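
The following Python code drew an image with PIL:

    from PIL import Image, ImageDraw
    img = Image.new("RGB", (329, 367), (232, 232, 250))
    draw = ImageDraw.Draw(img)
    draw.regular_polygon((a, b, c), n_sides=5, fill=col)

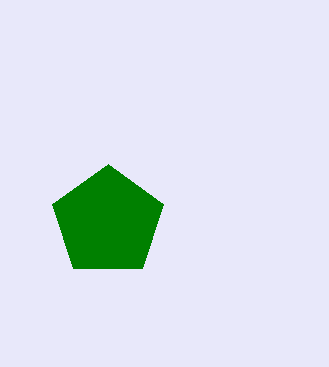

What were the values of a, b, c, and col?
a = 108, b = 222, c = 58, col = 'green'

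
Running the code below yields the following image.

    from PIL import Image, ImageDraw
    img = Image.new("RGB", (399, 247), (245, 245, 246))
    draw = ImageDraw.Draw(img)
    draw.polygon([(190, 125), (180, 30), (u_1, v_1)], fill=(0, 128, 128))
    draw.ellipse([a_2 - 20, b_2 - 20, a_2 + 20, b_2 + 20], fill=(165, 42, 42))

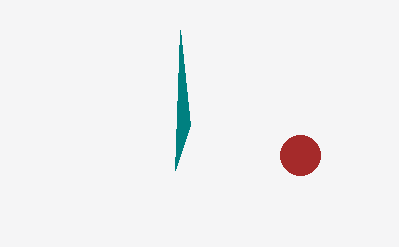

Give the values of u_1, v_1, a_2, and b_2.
u_1 = 175; v_1 = 170; a_2 = 300; b_2 = 155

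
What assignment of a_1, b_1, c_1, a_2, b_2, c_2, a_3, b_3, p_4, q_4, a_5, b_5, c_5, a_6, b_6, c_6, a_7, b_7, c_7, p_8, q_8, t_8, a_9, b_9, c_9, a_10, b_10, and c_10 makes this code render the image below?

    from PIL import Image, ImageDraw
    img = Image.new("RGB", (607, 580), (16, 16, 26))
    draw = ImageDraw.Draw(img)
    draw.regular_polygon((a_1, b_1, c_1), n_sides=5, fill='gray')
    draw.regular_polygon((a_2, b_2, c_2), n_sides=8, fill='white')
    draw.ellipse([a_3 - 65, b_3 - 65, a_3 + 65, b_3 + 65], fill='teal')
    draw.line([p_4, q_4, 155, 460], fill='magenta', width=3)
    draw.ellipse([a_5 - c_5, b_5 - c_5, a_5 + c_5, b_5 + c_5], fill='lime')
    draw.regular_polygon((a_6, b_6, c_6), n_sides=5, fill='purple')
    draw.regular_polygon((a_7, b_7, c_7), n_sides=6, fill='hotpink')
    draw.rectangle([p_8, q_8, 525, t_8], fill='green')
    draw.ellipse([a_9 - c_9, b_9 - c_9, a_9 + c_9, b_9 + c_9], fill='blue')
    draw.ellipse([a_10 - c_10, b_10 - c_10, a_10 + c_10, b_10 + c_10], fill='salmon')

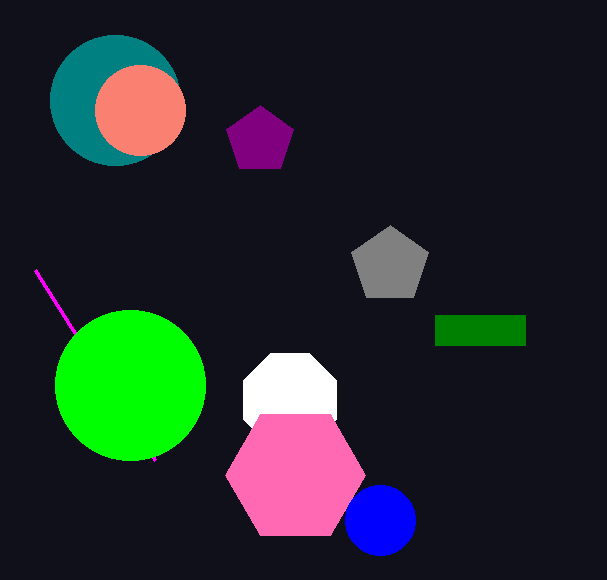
a_1 = 390; b_1 = 265; c_1 = 40; a_2 = 290; b_2 = 400; c_2 = 50; a_3 = 115; b_3 = 100; p_4 = 35; q_4 = 270; a_5 = 130; b_5 = 385; c_5 = 75; a_6 = 260; b_6 = 140; c_6 = 35; a_7 = 295; b_7 = 475; c_7 = 70; p_8 = 435; q_8 = 315; t_8 = 345; a_9 = 380; b_9 = 520; c_9 = 35; a_10 = 140; b_10 = 110; c_10 = 45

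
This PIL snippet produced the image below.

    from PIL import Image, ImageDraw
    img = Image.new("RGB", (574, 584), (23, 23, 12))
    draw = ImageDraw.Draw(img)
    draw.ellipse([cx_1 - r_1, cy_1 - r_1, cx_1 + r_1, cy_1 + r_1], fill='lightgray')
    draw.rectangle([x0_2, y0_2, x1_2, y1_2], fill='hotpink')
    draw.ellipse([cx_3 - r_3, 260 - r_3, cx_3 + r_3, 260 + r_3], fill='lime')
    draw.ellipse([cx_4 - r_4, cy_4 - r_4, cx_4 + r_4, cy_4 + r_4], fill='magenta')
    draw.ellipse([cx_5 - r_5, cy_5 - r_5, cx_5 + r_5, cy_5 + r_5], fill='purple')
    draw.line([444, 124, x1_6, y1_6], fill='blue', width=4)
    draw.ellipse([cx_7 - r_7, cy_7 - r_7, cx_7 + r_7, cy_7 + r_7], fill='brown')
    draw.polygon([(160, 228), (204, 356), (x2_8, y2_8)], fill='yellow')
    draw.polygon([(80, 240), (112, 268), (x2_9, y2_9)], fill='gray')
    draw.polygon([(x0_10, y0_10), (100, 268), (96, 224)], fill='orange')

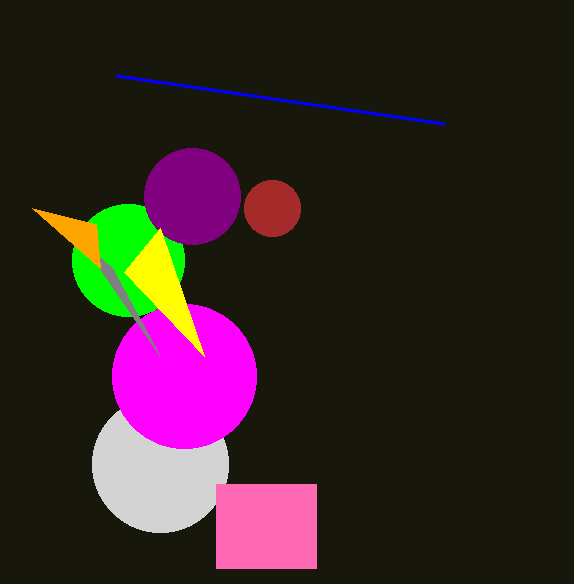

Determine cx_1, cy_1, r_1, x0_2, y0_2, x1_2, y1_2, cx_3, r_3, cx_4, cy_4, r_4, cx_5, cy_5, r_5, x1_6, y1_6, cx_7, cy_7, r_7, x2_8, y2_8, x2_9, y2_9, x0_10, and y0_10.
cx_1 = 160, cy_1 = 464, r_1 = 68, x0_2 = 216, y0_2 = 484, x1_2 = 316, y1_2 = 568, cx_3 = 128, r_3 = 56, cx_4 = 184, cy_4 = 376, r_4 = 72, cx_5 = 192, cy_5 = 196, r_5 = 48, x1_6 = 116, y1_6 = 76, cx_7 = 272, cy_7 = 208, r_7 = 28, x2_8 = 124, y2_8 = 272, x2_9 = 160, y2_9 = 356, x0_10 = 32, y0_10 = 208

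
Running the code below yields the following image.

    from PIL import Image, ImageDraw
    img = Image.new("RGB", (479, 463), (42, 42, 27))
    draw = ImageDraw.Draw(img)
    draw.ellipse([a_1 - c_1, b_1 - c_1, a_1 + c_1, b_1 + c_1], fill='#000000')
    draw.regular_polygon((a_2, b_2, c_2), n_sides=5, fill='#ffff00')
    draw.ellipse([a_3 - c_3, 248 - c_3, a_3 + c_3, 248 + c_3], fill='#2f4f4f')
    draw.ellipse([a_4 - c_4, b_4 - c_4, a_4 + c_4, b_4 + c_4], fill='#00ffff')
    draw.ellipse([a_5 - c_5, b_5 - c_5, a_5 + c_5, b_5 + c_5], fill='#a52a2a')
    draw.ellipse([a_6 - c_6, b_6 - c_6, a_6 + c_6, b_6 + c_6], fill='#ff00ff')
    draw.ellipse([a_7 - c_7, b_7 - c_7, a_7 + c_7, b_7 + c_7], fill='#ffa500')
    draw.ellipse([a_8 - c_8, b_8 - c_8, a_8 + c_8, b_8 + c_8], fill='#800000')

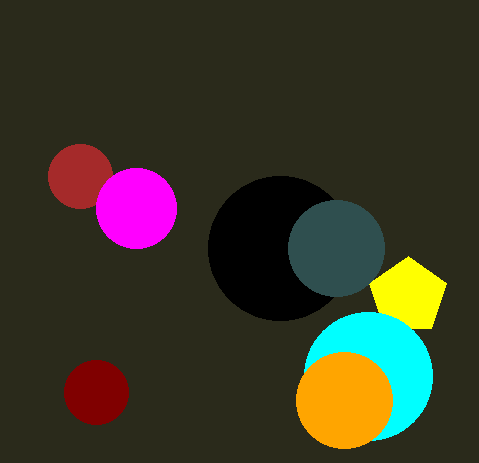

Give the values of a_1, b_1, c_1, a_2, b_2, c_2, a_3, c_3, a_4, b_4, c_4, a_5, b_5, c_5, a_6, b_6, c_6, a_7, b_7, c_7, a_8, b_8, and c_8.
a_1 = 280; b_1 = 248; c_1 = 72; a_2 = 408; b_2 = 296; c_2 = 40; a_3 = 336; c_3 = 48; a_4 = 368; b_4 = 376; c_4 = 64; a_5 = 80; b_5 = 176; c_5 = 32; a_6 = 136; b_6 = 208; c_6 = 40; a_7 = 344; b_7 = 400; c_7 = 48; a_8 = 96; b_8 = 392; c_8 = 32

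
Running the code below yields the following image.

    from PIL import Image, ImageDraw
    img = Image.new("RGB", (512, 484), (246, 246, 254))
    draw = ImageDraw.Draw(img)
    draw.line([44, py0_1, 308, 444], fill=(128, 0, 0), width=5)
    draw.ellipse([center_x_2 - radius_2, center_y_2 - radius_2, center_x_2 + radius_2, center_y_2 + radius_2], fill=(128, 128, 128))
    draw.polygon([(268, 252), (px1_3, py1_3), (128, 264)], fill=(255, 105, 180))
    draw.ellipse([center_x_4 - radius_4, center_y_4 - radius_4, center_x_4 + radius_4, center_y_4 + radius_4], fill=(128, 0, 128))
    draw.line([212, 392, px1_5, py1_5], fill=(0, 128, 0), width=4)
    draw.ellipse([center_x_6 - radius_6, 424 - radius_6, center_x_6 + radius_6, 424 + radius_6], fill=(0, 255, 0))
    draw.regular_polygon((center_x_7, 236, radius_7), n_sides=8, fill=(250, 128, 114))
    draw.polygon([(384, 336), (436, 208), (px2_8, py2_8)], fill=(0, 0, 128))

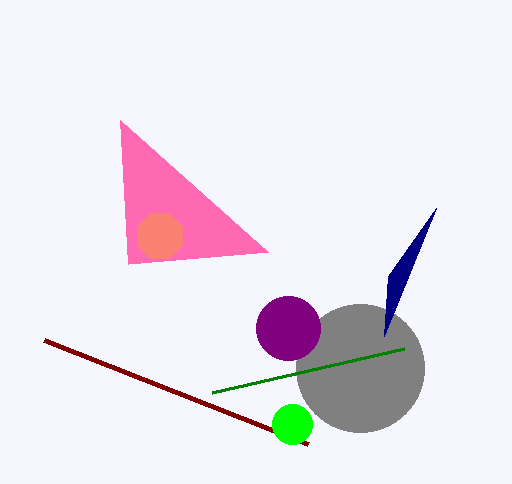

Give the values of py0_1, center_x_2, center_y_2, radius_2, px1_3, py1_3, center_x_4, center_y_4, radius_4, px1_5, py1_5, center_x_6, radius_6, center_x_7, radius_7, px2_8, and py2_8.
py0_1 = 340
center_x_2 = 360
center_y_2 = 368
radius_2 = 64
px1_3 = 120
py1_3 = 120
center_x_4 = 288
center_y_4 = 328
radius_4 = 32
px1_5 = 404
py1_5 = 348
center_x_6 = 292
radius_6 = 20
center_x_7 = 160
radius_7 = 24
px2_8 = 388
py2_8 = 276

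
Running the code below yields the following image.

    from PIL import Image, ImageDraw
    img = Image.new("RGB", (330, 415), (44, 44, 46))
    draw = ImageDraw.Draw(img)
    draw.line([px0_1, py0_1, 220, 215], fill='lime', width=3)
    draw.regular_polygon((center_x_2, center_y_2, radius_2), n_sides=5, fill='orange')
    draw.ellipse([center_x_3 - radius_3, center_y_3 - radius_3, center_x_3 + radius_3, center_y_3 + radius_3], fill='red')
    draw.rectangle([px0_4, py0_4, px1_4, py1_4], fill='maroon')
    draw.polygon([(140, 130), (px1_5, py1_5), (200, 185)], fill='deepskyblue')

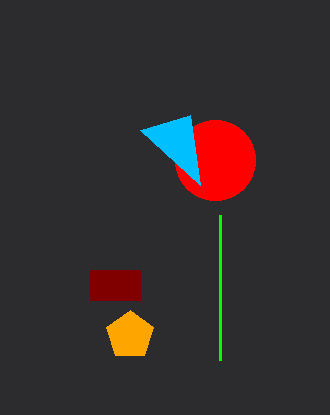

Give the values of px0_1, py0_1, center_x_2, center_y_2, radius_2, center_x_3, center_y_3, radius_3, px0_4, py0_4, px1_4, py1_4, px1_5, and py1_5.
px0_1 = 220; py0_1 = 360; center_x_2 = 130; center_y_2 = 335; radius_2 = 25; center_x_3 = 215; center_y_3 = 160; radius_3 = 40; px0_4 = 90; py0_4 = 270; px1_4 = 140; py1_4 = 300; px1_5 = 190; py1_5 = 115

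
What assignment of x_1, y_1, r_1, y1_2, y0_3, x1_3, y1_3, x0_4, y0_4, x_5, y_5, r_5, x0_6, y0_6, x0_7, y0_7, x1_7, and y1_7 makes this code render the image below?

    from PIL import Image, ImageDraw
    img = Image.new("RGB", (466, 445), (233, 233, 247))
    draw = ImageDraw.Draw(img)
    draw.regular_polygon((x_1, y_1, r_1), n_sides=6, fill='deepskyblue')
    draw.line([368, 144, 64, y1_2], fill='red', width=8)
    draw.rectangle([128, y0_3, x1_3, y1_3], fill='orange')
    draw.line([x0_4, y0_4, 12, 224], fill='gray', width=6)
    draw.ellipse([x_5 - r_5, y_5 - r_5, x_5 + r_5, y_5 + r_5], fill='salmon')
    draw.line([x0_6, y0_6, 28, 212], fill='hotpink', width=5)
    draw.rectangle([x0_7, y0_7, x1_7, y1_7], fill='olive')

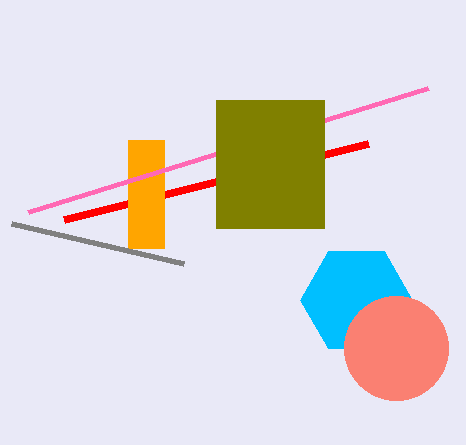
x_1 = 356
y_1 = 300
r_1 = 56
y1_2 = 220
y0_3 = 140
x1_3 = 164
y1_3 = 248
x0_4 = 184
y0_4 = 264
x_5 = 396
y_5 = 348
r_5 = 52
x0_6 = 428
y0_6 = 88
x0_7 = 216
y0_7 = 100
x1_7 = 324
y1_7 = 228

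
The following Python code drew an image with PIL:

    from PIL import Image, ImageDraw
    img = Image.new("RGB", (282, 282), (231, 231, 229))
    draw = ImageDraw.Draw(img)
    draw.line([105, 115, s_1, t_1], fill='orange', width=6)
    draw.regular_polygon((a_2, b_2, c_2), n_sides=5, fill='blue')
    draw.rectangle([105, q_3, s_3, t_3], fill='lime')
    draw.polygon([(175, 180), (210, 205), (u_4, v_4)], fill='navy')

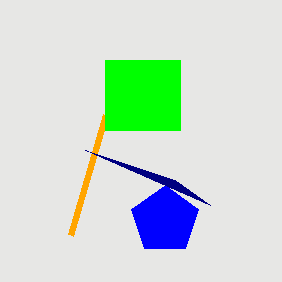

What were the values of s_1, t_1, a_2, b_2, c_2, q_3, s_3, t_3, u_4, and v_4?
s_1 = 70; t_1 = 235; a_2 = 165; b_2 = 220; c_2 = 35; q_3 = 60; s_3 = 180; t_3 = 130; u_4 = 85; v_4 = 150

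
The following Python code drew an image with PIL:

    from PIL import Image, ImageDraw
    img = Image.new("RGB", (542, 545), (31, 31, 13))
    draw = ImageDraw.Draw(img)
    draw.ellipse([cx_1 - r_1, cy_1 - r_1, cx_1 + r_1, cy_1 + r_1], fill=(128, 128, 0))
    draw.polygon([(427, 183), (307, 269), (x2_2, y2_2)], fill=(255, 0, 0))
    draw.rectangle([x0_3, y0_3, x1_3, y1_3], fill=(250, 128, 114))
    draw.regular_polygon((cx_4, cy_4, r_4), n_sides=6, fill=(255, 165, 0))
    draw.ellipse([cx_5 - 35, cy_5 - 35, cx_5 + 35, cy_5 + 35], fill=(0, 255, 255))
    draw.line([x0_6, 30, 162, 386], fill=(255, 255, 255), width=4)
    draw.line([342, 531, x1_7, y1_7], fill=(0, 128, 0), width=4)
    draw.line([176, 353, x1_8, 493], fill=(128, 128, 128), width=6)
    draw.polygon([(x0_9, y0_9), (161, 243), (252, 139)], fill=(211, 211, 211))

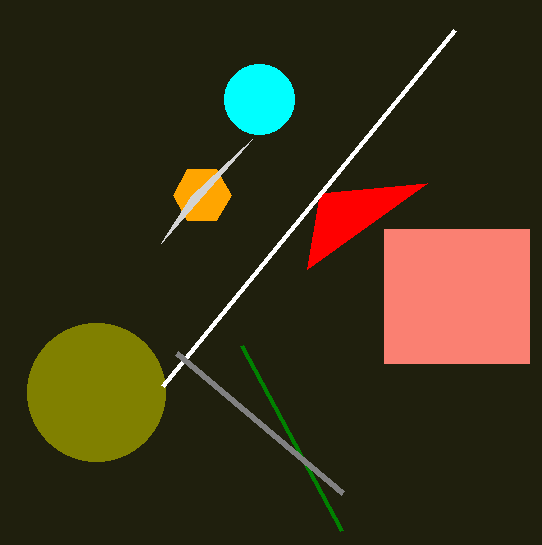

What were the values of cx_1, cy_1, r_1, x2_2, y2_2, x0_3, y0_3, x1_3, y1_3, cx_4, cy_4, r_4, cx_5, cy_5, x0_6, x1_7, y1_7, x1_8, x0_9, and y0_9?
cx_1 = 96, cy_1 = 392, r_1 = 69, x2_2 = 320, y2_2 = 193, x0_3 = 384, y0_3 = 229, x1_3 = 529, y1_3 = 363, cx_4 = 202, cy_4 = 195, r_4 = 29, cx_5 = 259, cy_5 = 99, x0_6 = 454, x1_7 = 242, y1_7 = 346, x1_8 = 342, x0_9 = 191, y0_9 = 196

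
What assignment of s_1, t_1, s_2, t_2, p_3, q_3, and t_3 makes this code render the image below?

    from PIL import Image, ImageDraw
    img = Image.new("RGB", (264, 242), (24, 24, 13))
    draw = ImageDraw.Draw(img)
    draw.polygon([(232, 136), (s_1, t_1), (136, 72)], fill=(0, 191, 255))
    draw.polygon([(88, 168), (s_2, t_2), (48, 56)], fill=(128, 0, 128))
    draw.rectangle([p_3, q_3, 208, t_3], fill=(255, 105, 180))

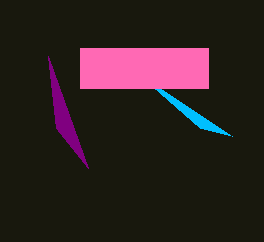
s_1 = 200
t_1 = 128
s_2 = 56
t_2 = 128
p_3 = 80
q_3 = 48
t_3 = 88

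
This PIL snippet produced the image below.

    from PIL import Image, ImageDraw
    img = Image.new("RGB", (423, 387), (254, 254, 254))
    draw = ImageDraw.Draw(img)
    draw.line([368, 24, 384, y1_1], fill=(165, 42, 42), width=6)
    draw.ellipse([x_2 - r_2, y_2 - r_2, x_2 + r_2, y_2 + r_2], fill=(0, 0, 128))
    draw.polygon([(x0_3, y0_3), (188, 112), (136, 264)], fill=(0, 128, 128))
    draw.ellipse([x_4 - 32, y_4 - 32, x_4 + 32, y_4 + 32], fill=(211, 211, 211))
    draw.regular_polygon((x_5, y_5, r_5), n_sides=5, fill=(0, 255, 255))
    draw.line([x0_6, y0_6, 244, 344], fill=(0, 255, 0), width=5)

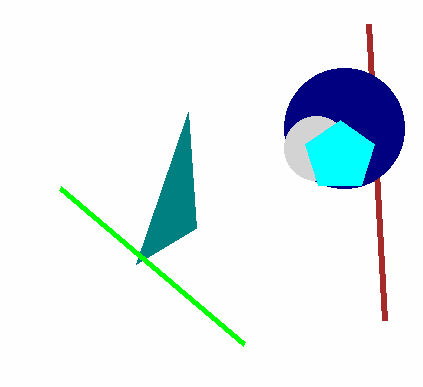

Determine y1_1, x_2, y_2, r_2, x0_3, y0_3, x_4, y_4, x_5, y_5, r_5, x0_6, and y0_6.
y1_1 = 320
x_2 = 344
y_2 = 128
r_2 = 60
x0_3 = 196
y0_3 = 228
x_4 = 316
y_4 = 148
x_5 = 340
y_5 = 156
r_5 = 36
x0_6 = 60
y0_6 = 188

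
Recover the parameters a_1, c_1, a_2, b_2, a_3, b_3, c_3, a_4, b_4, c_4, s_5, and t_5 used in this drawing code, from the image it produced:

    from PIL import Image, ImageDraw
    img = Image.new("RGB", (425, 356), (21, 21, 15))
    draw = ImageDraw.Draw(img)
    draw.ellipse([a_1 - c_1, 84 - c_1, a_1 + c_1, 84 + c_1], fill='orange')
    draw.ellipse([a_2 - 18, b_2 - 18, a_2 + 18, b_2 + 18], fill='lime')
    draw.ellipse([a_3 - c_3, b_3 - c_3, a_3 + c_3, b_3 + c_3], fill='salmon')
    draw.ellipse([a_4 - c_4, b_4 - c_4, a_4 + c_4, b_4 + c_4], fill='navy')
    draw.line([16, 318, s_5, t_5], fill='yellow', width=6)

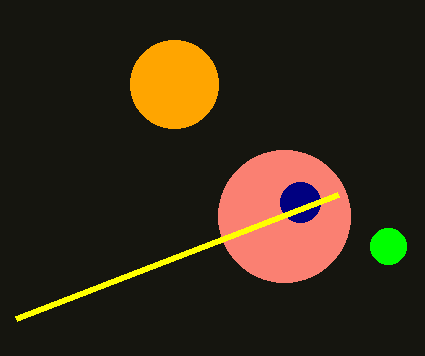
a_1 = 174
c_1 = 44
a_2 = 388
b_2 = 246
a_3 = 284
b_3 = 216
c_3 = 66
a_4 = 300
b_4 = 202
c_4 = 20
s_5 = 338
t_5 = 194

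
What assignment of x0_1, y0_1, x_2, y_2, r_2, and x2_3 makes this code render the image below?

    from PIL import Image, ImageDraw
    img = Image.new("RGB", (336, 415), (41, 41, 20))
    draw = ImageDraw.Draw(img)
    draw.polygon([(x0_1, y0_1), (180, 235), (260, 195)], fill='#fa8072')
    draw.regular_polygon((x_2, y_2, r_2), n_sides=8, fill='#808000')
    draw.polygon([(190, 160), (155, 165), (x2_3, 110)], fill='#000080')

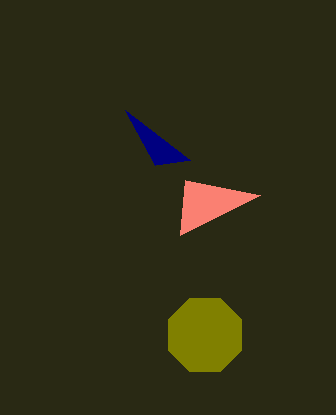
x0_1 = 185, y0_1 = 180, x_2 = 205, y_2 = 335, r_2 = 40, x2_3 = 125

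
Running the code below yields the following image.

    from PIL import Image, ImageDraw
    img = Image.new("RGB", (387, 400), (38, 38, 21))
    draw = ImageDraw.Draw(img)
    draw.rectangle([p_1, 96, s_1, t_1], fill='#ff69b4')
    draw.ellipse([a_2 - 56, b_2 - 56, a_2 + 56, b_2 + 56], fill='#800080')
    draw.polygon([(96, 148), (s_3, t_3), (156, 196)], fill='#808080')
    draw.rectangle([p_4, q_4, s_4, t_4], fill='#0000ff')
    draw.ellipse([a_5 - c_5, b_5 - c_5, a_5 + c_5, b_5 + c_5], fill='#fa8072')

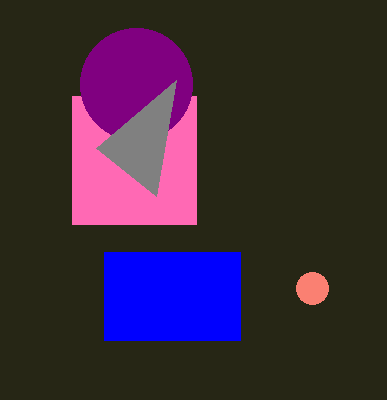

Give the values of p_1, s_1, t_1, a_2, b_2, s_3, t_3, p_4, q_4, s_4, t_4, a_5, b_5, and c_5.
p_1 = 72; s_1 = 196; t_1 = 224; a_2 = 136; b_2 = 84; s_3 = 176; t_3 = 80; p_4 = 104; q_4 = 252; s_4 = 240; t_4 = 340; a_5 = 312; b_5 = 288; c_5 = 16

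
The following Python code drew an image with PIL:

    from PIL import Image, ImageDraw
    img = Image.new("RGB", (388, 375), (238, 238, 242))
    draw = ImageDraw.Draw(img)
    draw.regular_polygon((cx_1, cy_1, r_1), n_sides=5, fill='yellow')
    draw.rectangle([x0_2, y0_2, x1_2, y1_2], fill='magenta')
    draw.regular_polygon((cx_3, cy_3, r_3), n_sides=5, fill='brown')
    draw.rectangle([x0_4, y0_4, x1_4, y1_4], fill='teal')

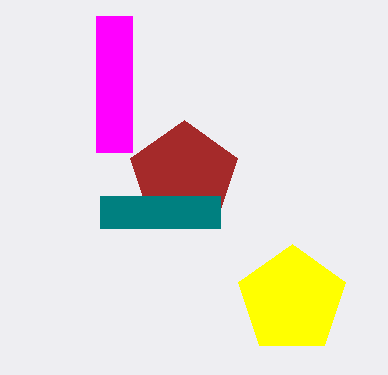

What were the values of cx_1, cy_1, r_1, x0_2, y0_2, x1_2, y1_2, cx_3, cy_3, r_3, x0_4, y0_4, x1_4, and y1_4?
cx_1 = 292
cy_1 = 300
r_1 = 56
x0_2 = 96
y0_2 = 16
x1_2 = 132
y1_2 = 152
cx_3 = 184
cy_3 = 176
r_3 = 56
x0_4 = 100
y0_4 = 196
x1_4 = 220
y1_4 = 228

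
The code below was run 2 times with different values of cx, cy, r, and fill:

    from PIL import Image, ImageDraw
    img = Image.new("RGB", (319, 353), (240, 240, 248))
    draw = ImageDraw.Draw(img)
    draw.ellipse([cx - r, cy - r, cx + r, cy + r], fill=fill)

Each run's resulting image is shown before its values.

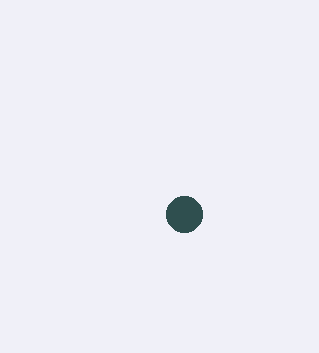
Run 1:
cx = 184
cy = 214
r = 18
fill = 'darkslategray'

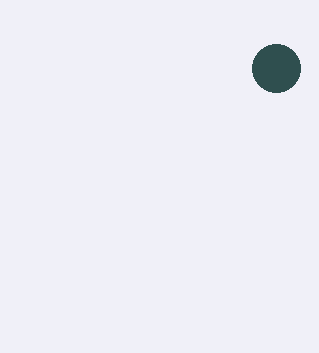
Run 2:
cx = 276, cy = 68, r = 24, fill = 'darkslategray'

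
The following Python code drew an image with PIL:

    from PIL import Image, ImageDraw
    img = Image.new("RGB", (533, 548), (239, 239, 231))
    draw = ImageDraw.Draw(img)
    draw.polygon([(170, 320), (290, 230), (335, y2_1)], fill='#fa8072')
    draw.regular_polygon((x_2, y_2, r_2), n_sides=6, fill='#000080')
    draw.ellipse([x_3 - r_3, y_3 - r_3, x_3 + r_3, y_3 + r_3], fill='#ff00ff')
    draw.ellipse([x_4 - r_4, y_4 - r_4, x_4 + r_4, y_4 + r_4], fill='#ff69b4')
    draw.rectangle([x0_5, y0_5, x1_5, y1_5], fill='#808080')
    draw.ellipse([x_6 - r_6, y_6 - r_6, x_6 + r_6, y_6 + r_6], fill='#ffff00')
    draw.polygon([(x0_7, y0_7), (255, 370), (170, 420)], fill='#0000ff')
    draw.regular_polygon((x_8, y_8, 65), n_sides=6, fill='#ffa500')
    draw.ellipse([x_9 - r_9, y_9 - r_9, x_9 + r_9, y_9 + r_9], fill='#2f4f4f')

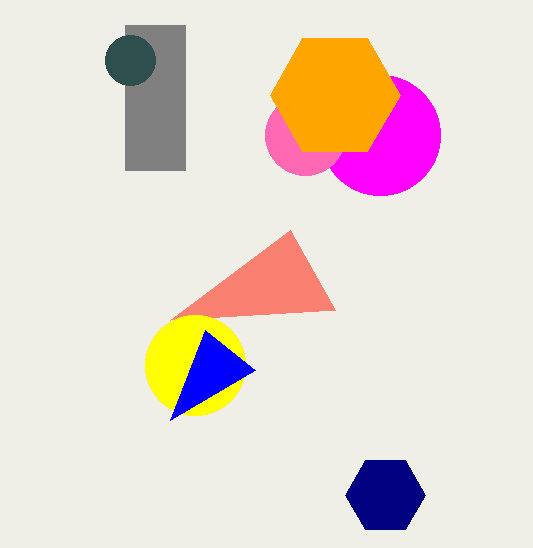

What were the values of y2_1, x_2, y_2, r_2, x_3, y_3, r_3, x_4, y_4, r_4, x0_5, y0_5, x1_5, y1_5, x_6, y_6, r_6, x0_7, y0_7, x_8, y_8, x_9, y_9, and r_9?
y2_1 = 310, x_2 = 385, y_2 = 495, r_2 = 40, x_3 = 380, y_3 = 135, r_3 = 60, x_4 = 305, y_4 = 135, r_4 = 40, x0_5 = 125, y0_5 = 25, x1_5 = 185, y1_5 = 170, x_6 = 195, y_6 = 365, r_6 = 50, x0_7 = 205, y0_7 = 330, x_8 = 335, y_8 = 95, x_9 = 130, y_9 = 60, r_9 = 25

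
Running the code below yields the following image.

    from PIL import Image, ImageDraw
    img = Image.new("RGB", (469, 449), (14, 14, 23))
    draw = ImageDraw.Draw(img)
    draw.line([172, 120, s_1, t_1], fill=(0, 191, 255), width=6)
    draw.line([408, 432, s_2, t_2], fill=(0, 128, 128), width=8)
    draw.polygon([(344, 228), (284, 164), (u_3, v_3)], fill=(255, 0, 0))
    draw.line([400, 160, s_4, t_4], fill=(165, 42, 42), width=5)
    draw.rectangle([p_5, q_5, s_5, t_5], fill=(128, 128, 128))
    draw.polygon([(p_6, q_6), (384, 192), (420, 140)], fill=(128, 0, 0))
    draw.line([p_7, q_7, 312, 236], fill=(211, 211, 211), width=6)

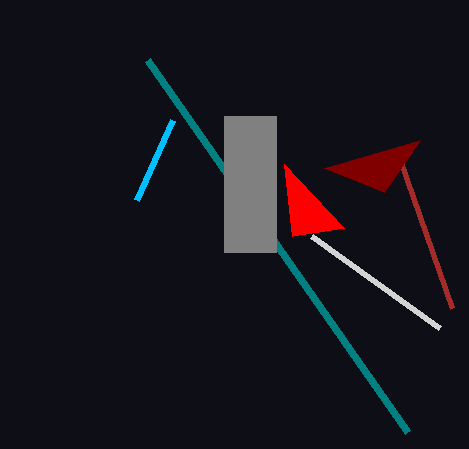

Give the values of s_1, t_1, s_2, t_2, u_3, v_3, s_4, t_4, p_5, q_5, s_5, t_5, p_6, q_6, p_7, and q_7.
s_1 = 136; t_1 = 200; s_2 = 148; t_2 = 60; u_3 = 292; v_3 = 236; s_4 = 452; t_4 = 308; p_5 = 224; q_5 = 116; s_5 = 276; t_5 = 252; p_6 = 324; q_6 = 168; p_7 = 440; q_7 = 328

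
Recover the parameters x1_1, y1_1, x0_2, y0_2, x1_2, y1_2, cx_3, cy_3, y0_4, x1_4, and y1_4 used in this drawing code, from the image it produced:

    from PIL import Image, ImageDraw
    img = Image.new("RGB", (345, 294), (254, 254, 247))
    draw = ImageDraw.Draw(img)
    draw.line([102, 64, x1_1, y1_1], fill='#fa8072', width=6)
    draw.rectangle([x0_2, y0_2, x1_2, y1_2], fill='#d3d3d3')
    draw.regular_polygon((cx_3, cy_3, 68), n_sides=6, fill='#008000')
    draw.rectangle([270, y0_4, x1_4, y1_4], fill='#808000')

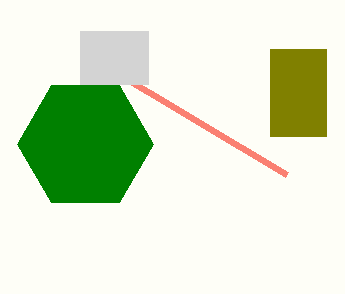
x1_1 = 286; y1_1 = 174; x0_2 = 80; y0_2 = 31; x1_2 = 148; y1_2 = 84; cx_3 = 85; cy_3 = 144; y0_4 = 49; x1_4 = 326; y1_4 = 136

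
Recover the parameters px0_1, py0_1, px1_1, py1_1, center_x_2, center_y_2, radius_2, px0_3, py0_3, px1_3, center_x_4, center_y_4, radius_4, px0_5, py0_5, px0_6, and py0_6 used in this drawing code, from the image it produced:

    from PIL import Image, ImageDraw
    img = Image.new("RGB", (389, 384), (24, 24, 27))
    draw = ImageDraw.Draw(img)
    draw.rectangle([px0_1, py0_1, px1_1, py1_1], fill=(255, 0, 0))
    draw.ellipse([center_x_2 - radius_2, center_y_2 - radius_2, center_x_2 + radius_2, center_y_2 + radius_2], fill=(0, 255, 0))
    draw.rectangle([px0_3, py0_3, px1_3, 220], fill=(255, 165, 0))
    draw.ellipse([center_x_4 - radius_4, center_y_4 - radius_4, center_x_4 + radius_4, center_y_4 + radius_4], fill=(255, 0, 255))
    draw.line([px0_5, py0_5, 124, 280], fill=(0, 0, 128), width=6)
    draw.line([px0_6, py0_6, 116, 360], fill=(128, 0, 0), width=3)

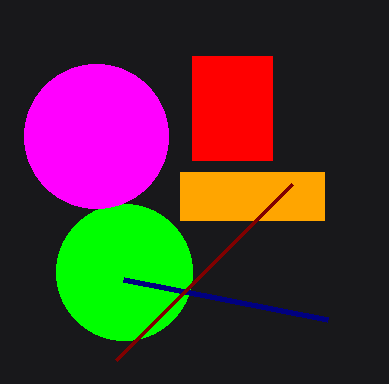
px0_1 = 192
py0_1 = 56
px1_1 = 272
py1_1 = 160
center_x_2 = 124
center_y_2 = 272
radius_2 = 68
px0_3 = 180
py0_3 = 172
px1_3 = 324
center_x_4 = 96
center_y_4 = 136
radius_4 = 72
px0_5 = 328
py0_5 = 320
px0_6 = 292
py0_6 = 184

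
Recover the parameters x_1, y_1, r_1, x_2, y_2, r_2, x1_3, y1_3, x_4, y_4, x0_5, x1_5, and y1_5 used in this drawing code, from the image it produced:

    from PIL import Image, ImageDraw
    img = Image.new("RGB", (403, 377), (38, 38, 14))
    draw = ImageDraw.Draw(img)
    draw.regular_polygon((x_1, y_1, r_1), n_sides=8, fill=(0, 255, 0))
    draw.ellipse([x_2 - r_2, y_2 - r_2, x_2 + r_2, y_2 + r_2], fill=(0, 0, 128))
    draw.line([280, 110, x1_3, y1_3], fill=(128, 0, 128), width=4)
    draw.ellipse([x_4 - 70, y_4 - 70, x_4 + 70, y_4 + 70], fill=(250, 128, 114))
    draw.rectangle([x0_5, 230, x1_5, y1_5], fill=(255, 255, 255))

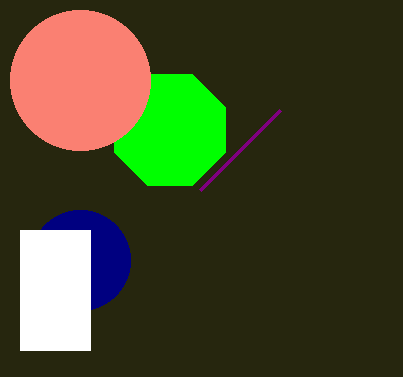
x_1 = 170, y_1 = 130, r_1 = 60, x_2 = 80, y_2 = 260, r_2 = 50, x1_3 = 200, y1_3 = 190, x_4 = 80, y_4 = 80, x0_5 = 20, x1_5 = 90, y1_5 = 350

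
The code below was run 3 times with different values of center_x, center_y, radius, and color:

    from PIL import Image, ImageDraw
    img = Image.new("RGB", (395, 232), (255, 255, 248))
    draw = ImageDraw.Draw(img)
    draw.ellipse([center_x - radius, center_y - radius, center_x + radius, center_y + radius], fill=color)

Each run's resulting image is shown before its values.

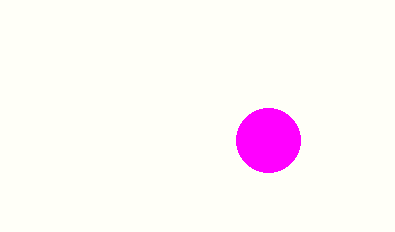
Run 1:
center_x = 268, center_y = 140, radius = 32, color = 'magenta'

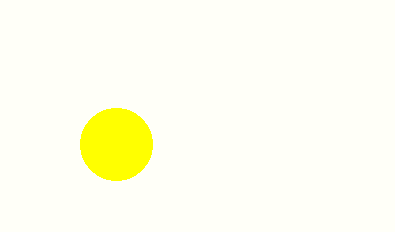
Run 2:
center_x = 116
center_y = 144
radius = 36
color = 'yellow'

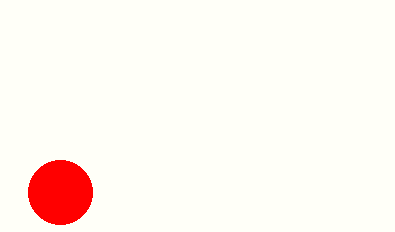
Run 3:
center_x = 60; center_y = 192; radius = 32; color = 'red'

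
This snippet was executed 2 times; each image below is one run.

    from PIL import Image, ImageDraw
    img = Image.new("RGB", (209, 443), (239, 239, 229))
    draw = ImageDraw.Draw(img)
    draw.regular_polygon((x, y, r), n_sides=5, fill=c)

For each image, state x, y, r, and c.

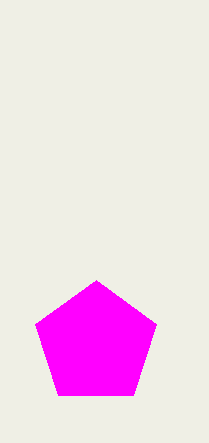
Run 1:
x = 96
y = 344
r = 64
c = 'magenta'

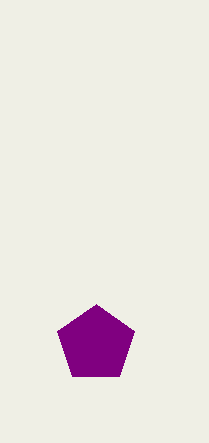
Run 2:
x = 96, y = 344, r = 40, c = 'purple'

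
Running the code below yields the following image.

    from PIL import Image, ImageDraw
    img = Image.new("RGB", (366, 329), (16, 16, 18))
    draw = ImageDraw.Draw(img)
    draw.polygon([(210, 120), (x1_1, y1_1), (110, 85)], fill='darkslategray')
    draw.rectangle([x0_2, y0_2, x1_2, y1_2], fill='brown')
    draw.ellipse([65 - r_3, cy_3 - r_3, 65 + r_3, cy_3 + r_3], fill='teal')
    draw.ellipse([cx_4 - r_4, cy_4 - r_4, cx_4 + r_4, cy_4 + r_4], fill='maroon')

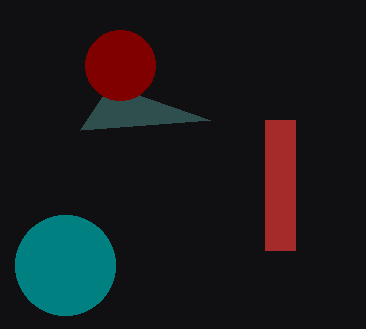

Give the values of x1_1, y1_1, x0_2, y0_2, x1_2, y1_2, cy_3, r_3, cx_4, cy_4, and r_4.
x1_1 = 80; y1_1 = 130; x0_2 = 265; y0_2 = 120; x1_2 = 295; y1_2 = 250; cy_3 = 265; r_3 = 50; cx_4 = 120; cy_4 = 65; r_4 = 35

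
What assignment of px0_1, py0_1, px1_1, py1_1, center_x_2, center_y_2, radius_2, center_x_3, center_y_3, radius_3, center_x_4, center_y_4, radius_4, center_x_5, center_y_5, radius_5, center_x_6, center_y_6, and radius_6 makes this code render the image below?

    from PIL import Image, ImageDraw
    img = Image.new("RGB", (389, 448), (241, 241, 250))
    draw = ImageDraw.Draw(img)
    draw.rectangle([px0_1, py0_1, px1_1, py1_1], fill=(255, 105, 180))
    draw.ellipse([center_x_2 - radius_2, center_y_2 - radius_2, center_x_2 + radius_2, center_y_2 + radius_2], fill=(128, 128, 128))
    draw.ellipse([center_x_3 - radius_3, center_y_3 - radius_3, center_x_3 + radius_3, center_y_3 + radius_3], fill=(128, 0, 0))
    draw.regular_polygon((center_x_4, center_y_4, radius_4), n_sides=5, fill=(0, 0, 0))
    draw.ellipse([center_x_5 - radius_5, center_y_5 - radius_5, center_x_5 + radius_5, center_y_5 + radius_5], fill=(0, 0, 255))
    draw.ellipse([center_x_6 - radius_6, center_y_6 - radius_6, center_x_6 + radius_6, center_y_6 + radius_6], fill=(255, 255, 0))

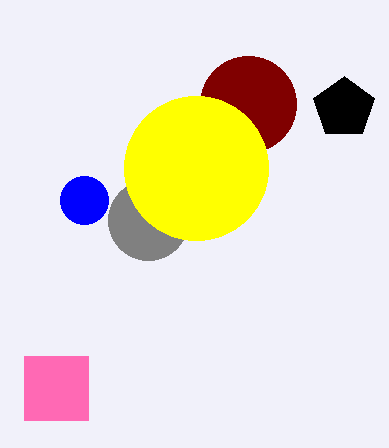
px0_1 = 24; py0_1 = 356; px1_1 = 88; py1_1 = 420; center_x_2 = 148; center_y_2 = 220; radius_2 = 40; center_x_3 = 248; center_y_3 = 104; radius_3 = 48; center_x_4 = 344; center_y_4 = 108; radius_4 = 32; center_x_5 = 84; center_y_5 = 200; radius_5 = 24; center_x_6 = 196; center_y_6 = 168; radius_6 = 72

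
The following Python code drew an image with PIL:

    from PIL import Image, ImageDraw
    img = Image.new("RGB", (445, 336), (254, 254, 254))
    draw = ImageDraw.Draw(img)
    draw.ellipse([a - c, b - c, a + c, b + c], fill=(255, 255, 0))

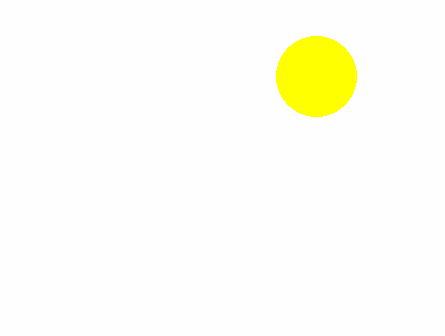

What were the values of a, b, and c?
a = 316, b = 76, c = 40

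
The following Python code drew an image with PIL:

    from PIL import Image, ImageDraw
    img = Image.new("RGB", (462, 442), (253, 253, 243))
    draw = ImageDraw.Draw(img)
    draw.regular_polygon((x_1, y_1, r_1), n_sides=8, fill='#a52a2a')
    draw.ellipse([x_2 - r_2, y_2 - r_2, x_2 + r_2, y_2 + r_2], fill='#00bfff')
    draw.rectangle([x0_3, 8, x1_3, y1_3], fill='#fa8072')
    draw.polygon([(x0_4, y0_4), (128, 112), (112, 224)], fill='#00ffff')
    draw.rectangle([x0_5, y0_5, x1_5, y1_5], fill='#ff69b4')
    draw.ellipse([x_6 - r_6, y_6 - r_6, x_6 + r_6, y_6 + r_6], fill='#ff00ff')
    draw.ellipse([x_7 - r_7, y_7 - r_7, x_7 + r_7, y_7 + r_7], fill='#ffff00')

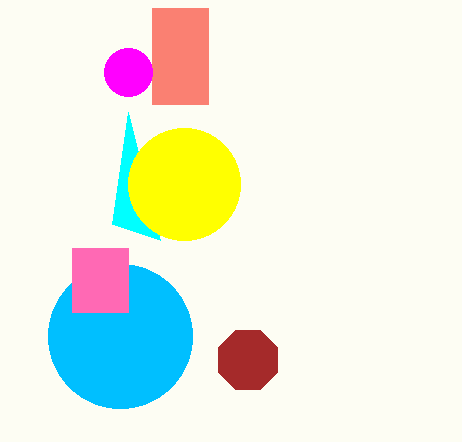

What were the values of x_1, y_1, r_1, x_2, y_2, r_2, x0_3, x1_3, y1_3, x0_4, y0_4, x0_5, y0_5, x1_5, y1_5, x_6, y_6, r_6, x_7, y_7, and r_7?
x_1 = 248
y_1 = 360
r_1 = 32
x_2 = 120
y_2 = 336
r_2 = 72
x0_3 = 152
x1_3 = 208
y1_3 = 104
x0_4 = 160
y0_4 = 240
x0_5 = 72
y0_5 = 248
x1_5 = 128
y1_5 = 312
x_6 = 128
y_6 = 72
r_6 = 24
x_7 = 184
y_7 = 184
r_7 = 56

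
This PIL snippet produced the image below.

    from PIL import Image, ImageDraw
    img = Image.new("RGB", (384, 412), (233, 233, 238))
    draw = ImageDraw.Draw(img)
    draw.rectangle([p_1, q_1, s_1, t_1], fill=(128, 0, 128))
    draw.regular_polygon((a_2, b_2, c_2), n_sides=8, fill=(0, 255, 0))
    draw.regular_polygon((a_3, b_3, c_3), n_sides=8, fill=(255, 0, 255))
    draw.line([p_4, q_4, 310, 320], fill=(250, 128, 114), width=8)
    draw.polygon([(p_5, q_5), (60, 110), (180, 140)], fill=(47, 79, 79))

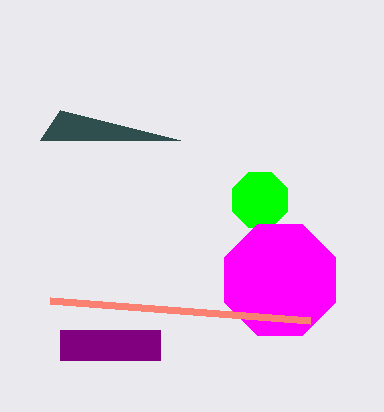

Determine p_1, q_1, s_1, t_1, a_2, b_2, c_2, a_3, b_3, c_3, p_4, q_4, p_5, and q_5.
p_1 = 60; q_1 = 330; s_1 = 160; t_1 = 360; a_2 = 260; b_2 = 200; c_2 = 30; a_3 = 280; b_3 = 280; c_3 = 60; p_4 = 50; q_4 = 300; p_5 = 40; q_5 = 140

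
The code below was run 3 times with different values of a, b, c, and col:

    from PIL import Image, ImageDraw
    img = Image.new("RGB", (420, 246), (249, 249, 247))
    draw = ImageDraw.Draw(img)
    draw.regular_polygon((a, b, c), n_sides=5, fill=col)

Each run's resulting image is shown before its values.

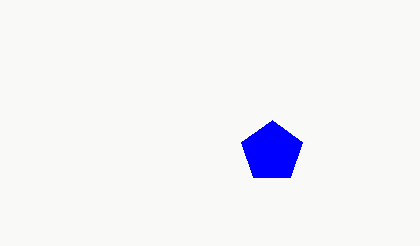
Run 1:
a = 272
b = 152
c = 32
col = 'blue'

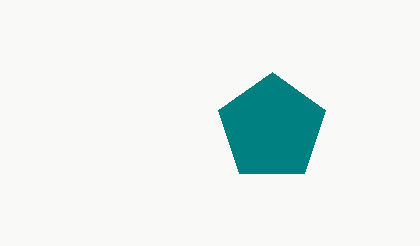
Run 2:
a = 272; b = 128; c = 56; col = 'teal'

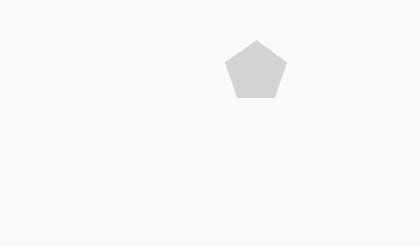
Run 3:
a = 256
b = 72
c = 32
col = 'lightgray'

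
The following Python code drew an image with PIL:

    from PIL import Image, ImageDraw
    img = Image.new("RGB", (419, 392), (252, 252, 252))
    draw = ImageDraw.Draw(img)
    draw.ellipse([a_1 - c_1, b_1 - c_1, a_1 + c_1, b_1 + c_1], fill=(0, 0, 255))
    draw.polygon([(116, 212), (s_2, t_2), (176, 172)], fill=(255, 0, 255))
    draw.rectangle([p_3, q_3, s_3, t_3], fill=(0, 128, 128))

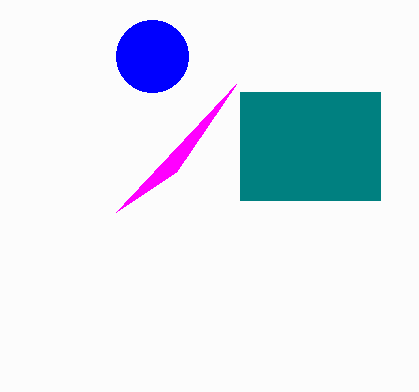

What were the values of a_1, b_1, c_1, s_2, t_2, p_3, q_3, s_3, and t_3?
a_1 = 152
b_1 = 56
c_1 = 36
s_2 = 236
t_2 = 84
p_3 = 240
q_3 = 92
s_3 = 380
t_3 = 200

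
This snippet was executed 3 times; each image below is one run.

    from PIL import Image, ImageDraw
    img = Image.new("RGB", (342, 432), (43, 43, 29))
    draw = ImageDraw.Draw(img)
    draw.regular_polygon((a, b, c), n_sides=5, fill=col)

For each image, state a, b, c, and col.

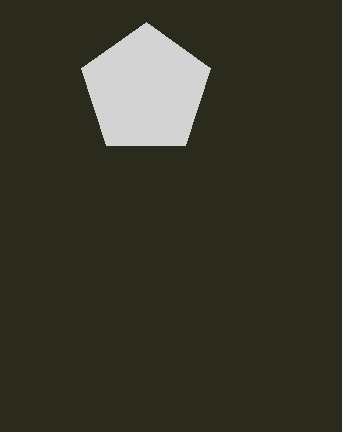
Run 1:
a = 146; b = 90; c = 68; col = 'lightgray'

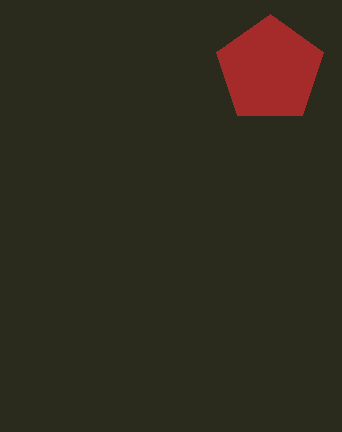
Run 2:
a = 270; b = 70; c = 56; col = 'brown'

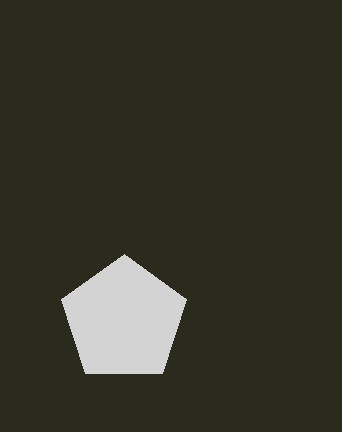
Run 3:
a = 124
b = 320
c = 66
col = 'lightgray'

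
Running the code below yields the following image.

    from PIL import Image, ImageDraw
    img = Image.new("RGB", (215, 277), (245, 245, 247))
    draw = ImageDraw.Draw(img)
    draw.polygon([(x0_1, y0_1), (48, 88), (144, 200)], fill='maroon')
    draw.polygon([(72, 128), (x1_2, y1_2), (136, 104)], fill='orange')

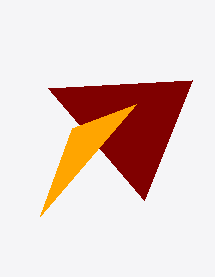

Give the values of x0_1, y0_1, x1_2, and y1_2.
x0_1 = 192
y0_1 = 80
x1_2 = 40
y1_2 = 216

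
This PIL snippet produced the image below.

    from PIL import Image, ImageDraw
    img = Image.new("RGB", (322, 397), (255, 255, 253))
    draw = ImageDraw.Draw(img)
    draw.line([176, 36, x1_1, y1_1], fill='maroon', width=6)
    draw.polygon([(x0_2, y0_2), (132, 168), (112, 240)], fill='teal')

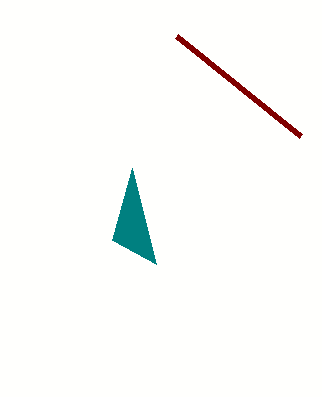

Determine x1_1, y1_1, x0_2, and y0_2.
x1_1 = 300; y1_1 = 136; x0_2 = 156; y0_2 = 264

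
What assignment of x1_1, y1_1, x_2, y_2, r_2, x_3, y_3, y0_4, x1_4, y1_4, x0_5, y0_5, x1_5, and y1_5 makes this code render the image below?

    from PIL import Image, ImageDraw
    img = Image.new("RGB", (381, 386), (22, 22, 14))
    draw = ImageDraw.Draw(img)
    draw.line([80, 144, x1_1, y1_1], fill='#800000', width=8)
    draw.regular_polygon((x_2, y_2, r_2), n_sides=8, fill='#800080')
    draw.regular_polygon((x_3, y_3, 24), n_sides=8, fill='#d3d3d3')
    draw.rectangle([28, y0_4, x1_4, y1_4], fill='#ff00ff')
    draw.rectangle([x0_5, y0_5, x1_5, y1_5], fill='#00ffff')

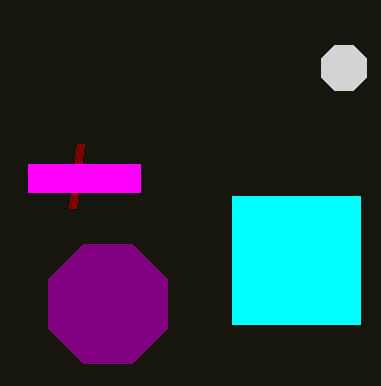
x1_1 = 72
y1_1 = 208
x_2 = 108
y_2 = 304
r_2 = 64
x_3 = 344
y_3 = 68
y0_4 = 164
x1_4 = 140
y1_4 = 192
x0_5 = 232
y0_5 = 196
x1_5 = 360
y1_5 = 324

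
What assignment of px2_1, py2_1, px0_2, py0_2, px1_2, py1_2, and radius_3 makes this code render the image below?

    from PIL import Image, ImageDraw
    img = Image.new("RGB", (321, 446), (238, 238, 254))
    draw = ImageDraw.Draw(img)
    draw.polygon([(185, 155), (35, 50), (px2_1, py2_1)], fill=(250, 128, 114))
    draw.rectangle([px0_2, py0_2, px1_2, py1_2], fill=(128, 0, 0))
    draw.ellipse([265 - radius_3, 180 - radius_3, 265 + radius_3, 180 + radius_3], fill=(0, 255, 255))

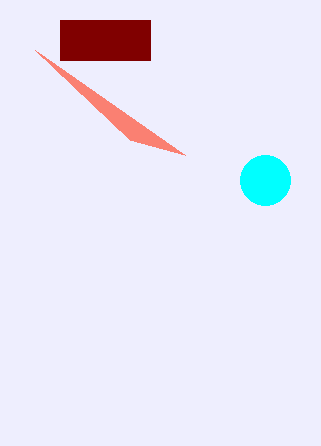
px2_1 = 130, py2_1 = 140, px0_2 = 60, py0_2 = 20, px1_2 = 150, py1_2 = 60, radius_3 = 25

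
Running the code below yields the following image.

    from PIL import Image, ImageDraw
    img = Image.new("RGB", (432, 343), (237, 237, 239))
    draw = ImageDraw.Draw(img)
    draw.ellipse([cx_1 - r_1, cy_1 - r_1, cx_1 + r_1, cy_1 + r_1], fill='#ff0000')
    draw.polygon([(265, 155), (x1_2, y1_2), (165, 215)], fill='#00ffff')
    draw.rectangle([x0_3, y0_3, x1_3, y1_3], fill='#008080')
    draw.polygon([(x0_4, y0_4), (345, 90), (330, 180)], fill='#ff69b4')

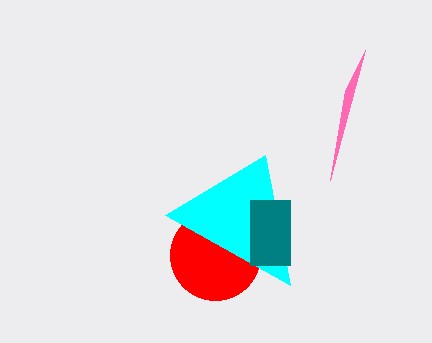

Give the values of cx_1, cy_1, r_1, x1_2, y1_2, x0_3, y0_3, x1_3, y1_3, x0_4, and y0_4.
cx_1 = 215
cy_1 = 255
r_1 = 45
x1_2 = 290
y1_2 = 285
x0_3 = 250
y0_3 = 200
x1_3 = 290
y1_3 = 265
x0_4 = 365
y0_4 = 50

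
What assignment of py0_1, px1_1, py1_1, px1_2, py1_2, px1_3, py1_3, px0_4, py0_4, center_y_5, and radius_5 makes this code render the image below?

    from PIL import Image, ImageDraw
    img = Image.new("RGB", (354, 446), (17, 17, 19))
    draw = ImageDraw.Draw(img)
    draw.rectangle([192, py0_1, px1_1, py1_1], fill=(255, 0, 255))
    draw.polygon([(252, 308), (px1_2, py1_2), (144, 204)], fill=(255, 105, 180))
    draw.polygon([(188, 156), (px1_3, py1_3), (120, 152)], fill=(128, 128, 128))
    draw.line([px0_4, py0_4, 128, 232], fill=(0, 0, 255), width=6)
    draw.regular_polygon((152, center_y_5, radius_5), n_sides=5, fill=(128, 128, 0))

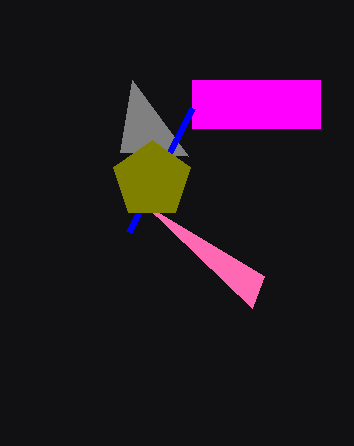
py0_1 = 80; px1_1 = 320; py1_1 = 128; px1_2 = 264; py1_2 = 276; px1_3 = 132; py1_3 = 80; px0_4 = 192; py0_4 = 108; center_y_5 = 180; radius_5 = 40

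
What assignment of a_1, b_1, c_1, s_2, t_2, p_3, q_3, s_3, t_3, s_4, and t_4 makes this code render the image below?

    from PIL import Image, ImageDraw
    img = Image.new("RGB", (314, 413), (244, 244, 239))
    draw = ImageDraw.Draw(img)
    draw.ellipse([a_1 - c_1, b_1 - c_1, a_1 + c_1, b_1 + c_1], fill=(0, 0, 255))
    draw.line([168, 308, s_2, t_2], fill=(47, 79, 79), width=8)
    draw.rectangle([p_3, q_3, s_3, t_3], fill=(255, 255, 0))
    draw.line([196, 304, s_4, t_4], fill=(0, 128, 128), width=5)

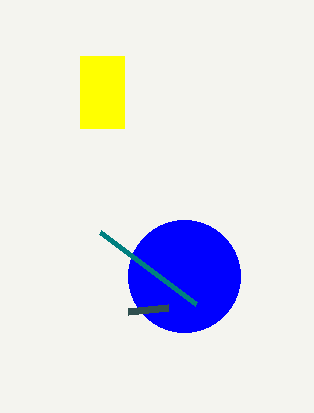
a_1 = 184
b_1 = 276
c_1 = 56
s_2 = 128
t_2 = 312
p_3 = 80
q_3 = 56
s_3 = 124
t_3 = 128
s_4 = 100
t_4 = 232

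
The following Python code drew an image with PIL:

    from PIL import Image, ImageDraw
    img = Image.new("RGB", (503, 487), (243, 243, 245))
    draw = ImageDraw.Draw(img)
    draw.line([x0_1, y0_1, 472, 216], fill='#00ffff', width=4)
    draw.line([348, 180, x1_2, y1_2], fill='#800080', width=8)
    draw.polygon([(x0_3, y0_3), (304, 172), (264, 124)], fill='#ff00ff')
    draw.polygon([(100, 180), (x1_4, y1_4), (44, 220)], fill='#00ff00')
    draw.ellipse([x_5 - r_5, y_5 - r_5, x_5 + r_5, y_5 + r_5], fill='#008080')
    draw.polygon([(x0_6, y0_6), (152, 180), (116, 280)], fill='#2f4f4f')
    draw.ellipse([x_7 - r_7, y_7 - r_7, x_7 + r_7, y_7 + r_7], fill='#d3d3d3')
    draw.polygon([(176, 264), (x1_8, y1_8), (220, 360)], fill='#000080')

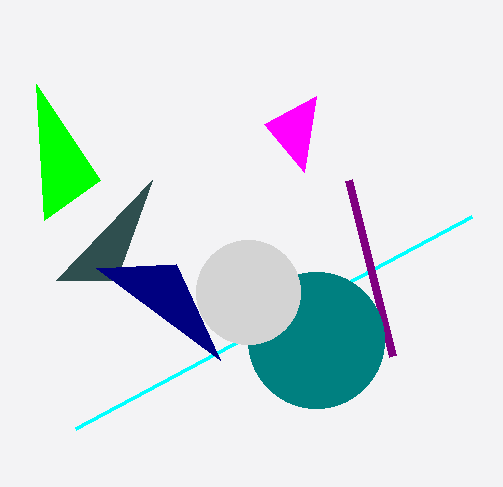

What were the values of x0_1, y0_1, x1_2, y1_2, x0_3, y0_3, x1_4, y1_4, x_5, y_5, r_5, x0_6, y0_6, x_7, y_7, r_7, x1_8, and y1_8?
x0_1 = 76; y0_1 = 428; x1_2 = 392; y1_2 = 356; x0_3 = 316; y0_3 = 96; x1_4 = 36; y1_4 = 84; x_5 = 316; y_5 = 340; r_5 = 68; x0_6 = 56; y0_6 = 280; x_7 = 248; y_7 = 292; r_7 = 52; x1_8 = 96; y1_8 = 268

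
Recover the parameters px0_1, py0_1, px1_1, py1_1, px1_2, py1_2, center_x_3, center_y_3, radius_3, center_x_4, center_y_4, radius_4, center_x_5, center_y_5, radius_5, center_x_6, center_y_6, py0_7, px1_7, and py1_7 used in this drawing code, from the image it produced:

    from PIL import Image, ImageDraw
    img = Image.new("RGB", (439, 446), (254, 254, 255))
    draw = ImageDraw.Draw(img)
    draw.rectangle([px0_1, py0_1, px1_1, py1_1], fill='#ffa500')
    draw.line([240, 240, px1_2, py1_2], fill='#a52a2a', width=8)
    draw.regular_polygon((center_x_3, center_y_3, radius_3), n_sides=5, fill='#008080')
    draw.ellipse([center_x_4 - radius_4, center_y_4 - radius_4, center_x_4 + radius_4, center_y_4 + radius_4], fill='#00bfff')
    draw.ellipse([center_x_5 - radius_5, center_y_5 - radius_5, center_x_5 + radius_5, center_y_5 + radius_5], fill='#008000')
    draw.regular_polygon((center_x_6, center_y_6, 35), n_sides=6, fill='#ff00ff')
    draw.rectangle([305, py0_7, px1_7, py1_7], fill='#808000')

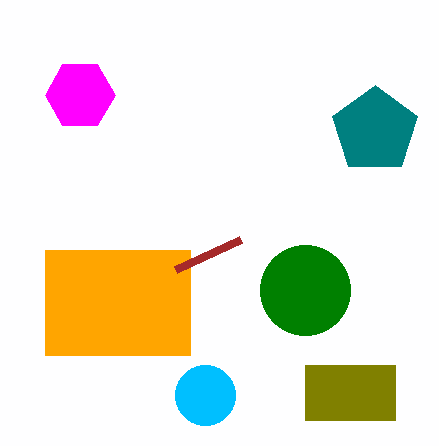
px0_1 = 45
py0_1 = 250
px1_1 = 190
py1_1 = 355
px1_2 = 175
py1_2 = 270
center_x_3 = 375
center_y_3 = 130
radius_3 = 45
center_x_4 = 205
center_y_4 = 395
radius_4 = 30
center_x_5 = 305
center_y_5 = 290
radius_5 = 45
center_x_6 = 80
center_y_6 = 95
py0_7 = 365
px1_7 = 395
py1_7 = 420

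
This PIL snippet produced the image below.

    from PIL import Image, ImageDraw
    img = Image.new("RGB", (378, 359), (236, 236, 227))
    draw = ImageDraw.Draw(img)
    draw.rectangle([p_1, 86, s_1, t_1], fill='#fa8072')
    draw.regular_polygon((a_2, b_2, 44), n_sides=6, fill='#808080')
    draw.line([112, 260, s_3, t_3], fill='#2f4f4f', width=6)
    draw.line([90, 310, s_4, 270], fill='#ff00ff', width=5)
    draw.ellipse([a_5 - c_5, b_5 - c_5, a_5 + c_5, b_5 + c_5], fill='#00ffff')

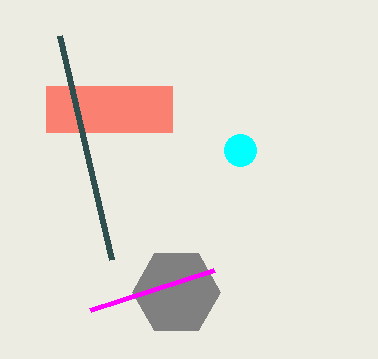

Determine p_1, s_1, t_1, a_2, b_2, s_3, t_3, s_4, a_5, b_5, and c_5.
p_1 = 46; s_1 = 172; t_1 = 132; a_2 = 176; b_2 = 292; s_3 = 60; t_3 = 36; s_4 = 214; a_5 = 240; b_5 = 150; c_5 = 16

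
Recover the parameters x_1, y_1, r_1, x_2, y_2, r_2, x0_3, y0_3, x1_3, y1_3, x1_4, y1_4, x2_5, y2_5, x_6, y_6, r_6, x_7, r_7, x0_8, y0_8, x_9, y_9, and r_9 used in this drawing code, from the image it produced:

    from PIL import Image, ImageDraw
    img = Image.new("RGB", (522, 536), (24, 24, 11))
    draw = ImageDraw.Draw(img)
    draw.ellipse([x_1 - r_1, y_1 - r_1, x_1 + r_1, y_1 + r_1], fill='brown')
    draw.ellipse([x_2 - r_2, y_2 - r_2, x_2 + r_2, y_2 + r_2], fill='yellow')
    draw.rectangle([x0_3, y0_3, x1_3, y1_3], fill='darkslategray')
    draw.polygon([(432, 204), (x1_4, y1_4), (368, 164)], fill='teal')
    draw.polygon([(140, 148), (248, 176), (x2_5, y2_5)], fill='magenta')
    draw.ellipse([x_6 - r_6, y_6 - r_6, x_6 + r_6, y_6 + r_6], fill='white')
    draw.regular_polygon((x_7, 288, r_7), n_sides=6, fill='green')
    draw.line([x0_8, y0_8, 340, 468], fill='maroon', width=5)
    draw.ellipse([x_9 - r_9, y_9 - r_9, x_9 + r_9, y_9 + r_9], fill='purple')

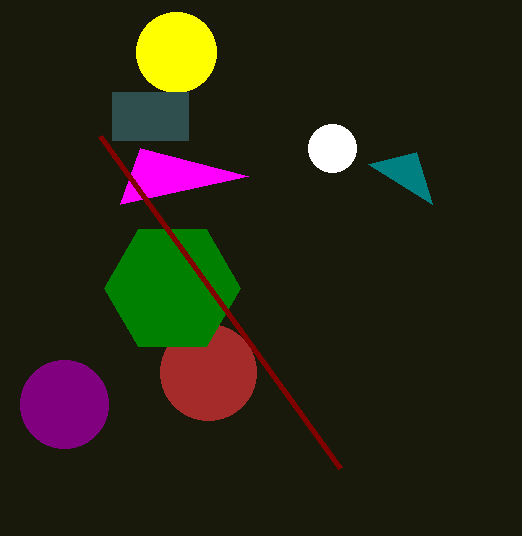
x_1 = 208, y_1 = 372, r_1 = 48, x_2 = 176, y_2 = 52, r_2 = 40, x0_3 = 112, y0_3 = 92, x1_3 = 188, y1_3 = 140, x1_4 = 416, y1_4 = 152, x2_5 = 120, y2_5 = 204, x_6 = 332, y_6 = 148, r_6 = 24, x_7 = 172, r_7 = 68, x0_8 = 100, y0_8 = 136, x_9 = 64, y_9 = 404, r_9 = 44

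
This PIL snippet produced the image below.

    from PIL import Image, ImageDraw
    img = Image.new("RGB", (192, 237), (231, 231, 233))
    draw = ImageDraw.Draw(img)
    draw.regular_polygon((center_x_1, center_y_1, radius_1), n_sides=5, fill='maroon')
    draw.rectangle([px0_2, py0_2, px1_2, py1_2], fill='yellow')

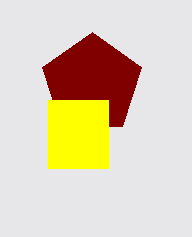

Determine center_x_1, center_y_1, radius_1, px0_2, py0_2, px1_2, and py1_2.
center_x_1 = 92, center_y_1 = 84, radius_1 = 52, px0_2 = 48, py0_2 = 100, px1_2 = 108, py1_2 = 168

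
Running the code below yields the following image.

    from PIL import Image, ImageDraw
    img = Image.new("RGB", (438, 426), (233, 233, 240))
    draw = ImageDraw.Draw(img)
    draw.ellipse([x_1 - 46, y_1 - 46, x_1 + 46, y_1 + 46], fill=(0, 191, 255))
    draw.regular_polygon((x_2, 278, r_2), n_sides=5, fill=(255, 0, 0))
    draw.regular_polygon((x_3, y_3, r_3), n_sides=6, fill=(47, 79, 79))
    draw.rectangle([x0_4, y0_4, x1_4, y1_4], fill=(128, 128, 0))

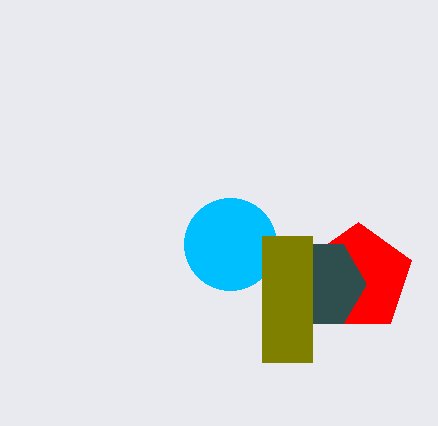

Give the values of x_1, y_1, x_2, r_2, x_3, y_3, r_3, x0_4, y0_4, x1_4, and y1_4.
x_1 = 230; y_1 = 244; x_2 = 358; r_2 = 56; x_3 = 320; y_3 = 284; r_3 = 46; x0_4 = 262; y0_4 = 236; x1_4 = 312; y1_4 = 362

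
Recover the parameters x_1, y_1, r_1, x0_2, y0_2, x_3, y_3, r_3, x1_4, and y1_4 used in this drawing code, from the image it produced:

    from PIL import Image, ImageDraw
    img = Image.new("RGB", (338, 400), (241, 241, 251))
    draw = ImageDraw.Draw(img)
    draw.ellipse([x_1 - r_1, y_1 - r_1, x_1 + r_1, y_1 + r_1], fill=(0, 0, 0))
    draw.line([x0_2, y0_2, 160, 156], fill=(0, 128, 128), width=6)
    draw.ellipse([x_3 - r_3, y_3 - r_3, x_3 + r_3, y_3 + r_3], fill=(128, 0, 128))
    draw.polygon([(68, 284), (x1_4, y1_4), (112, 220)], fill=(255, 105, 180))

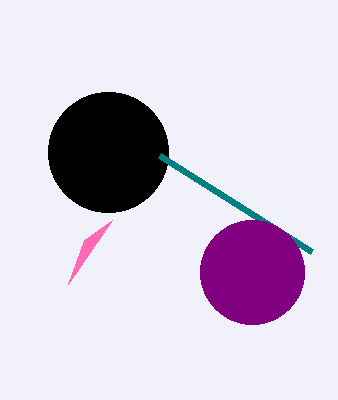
x_1 = 108, y_1 = 152, r_1 = 60, x0_2 = 312, y0_2 = 252, x_3 = 252, y_3 = 272, r_3 = 52, x1_4 = 84, y1_4 = 240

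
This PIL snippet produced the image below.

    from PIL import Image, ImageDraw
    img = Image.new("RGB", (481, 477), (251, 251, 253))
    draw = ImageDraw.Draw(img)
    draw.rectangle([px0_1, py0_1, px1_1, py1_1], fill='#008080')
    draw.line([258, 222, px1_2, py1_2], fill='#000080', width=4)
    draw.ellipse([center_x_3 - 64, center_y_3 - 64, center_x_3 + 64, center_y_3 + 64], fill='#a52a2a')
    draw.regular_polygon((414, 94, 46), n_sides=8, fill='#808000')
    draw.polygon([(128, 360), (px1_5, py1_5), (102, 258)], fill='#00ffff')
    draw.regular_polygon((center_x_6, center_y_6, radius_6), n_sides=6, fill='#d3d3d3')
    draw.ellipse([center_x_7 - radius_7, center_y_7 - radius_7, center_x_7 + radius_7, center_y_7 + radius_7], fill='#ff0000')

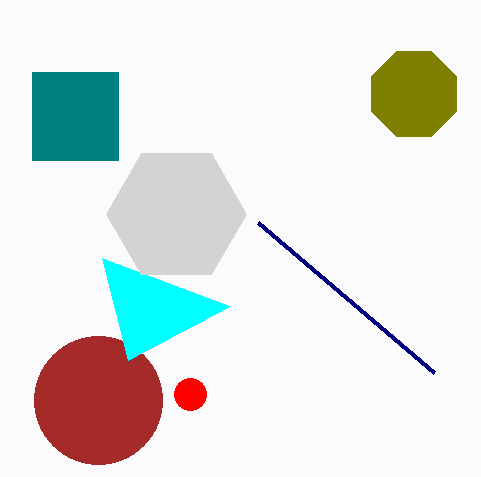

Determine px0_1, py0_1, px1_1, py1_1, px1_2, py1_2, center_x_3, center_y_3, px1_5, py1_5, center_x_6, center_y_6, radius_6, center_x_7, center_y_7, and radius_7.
px0_1 = 32; py0_1 = 72; px1_1 = 118; py1_1 = 160; px1_2 = 434; py1_2 = 372; center_x_3 = 98; center_y_3 = 400; px1_5 = 230; py1_5 = 306; center_x_6 = 176; center_y_6 = 214; radius_6 = 70; center_x_7 = 190; center_y_7 = 394; radius_7 = 16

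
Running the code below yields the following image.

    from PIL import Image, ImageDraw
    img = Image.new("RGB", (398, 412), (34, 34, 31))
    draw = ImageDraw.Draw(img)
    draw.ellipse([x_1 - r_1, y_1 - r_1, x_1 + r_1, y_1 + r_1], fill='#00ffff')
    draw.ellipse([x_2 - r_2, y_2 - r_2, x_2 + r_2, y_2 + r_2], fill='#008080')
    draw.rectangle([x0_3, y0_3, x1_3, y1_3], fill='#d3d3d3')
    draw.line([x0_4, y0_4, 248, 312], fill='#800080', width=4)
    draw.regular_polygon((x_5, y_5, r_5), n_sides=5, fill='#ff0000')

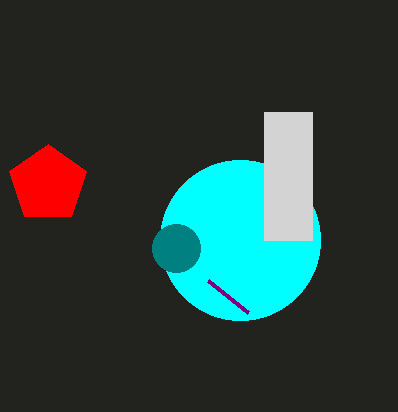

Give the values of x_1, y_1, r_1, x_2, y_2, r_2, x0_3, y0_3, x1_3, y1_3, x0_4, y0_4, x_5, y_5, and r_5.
x_1 = 240, y_1 = 240, r_1 = 80, x_2 = 176, y_2 = 248, r_2 = 24, x0_3 = 264, y0_3 = 112, x1_3 = 312, y1_3 = 240, x0_4 = 208, y0_4 = 280, x_5 = 48, y_5 = 184, r_5 = 40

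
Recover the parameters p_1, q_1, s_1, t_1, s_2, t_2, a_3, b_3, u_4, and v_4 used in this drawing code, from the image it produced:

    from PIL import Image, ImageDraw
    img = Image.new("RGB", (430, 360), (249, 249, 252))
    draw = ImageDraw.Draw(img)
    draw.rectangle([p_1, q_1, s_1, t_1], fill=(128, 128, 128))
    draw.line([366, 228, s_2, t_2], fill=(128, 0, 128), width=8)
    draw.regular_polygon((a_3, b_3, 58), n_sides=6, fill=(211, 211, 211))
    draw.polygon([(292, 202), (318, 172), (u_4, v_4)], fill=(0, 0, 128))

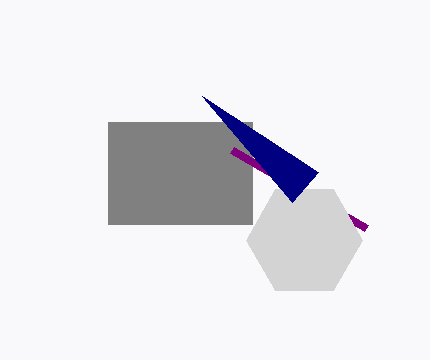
p_1 = 108, q_1 = 122, s_1 = 252, t_1 = 224, s_2 = 232, t_2 = 150, a_3 = 304, b_3 = 240, u_4 = 202, v_4 = 96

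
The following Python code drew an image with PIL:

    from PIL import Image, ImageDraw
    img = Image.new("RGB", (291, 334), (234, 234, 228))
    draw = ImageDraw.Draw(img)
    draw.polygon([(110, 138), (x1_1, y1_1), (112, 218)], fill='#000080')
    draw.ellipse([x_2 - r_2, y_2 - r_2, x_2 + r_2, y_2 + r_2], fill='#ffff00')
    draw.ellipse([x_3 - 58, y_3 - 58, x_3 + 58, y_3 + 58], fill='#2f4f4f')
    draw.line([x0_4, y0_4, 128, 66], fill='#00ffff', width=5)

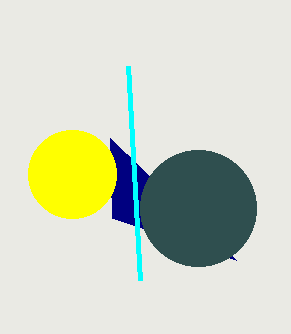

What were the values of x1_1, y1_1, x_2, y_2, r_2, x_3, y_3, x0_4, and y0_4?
x1_1 = 236; y1_1 = 260; x_2 = 72; y_2 = 174; r_2 = 44; x_3 = 198; y_3 = 208; x0_4 = 140; y0_4 = 280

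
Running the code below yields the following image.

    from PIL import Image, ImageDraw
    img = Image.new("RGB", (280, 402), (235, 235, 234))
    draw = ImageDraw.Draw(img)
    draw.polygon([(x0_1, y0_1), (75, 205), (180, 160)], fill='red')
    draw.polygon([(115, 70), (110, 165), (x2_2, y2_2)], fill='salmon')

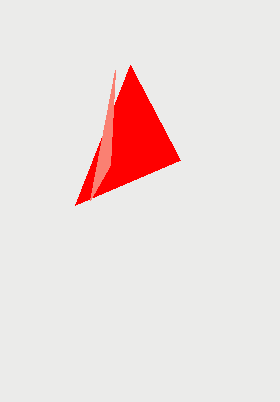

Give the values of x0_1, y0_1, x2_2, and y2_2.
x0_1 = 130; y0_1 = 65; x2_2 = 90; y2_2 = 200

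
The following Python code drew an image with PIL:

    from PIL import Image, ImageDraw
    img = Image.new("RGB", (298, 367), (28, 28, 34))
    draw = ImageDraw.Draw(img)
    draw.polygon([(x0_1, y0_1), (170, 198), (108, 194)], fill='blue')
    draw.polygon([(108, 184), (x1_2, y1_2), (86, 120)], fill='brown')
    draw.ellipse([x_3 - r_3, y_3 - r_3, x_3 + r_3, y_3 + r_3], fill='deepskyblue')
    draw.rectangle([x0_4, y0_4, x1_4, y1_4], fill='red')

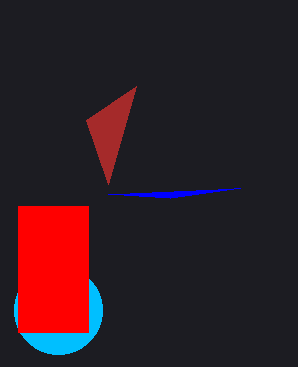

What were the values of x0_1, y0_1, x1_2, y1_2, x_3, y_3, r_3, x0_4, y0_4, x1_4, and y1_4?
x0_1 = 240, y0_1 = 188, x1_2 = 136, y1_2 = 86, x_3 = 58, y_3 = 310, r_3 = 44, x0_4 = 18, y0_4 = 206, x1_4 = 88, y1_4 = 332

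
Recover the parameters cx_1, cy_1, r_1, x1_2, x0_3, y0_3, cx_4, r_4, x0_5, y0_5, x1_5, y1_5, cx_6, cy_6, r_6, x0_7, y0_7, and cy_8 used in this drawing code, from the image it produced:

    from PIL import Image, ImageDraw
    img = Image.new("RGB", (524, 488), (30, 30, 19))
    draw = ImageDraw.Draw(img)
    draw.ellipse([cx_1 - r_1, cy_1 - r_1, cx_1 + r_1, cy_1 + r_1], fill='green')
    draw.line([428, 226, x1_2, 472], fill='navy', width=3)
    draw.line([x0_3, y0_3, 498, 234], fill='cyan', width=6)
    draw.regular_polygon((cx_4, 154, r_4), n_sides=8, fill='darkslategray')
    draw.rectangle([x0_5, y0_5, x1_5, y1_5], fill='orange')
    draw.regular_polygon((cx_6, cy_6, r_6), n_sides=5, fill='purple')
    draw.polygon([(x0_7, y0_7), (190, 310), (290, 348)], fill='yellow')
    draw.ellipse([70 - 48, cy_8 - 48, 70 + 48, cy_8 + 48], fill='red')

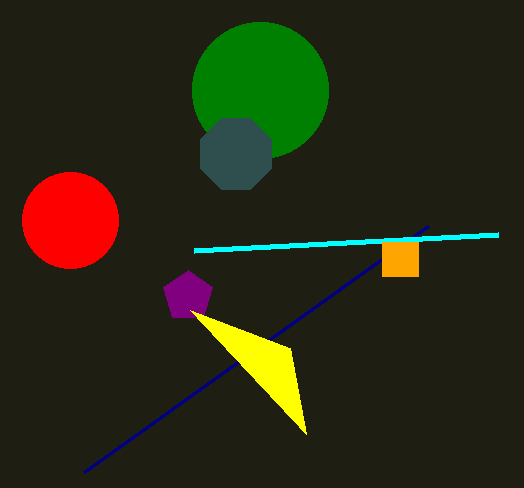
cx_1 = 260
cy_1 = 90
r_1 = 68
x1_2 = 84
x0_3 = 194
y0_3 = 250
cx_4 = 236
r_4 = 38
x0_5 = 382
y0_5 = 242
x1_5 = 418
y1_5 = 276
cx_6 = 188
cy_6 = 296
r_6 = 26
x0_7 = 306
y0_7 = 434
cy_8 = 220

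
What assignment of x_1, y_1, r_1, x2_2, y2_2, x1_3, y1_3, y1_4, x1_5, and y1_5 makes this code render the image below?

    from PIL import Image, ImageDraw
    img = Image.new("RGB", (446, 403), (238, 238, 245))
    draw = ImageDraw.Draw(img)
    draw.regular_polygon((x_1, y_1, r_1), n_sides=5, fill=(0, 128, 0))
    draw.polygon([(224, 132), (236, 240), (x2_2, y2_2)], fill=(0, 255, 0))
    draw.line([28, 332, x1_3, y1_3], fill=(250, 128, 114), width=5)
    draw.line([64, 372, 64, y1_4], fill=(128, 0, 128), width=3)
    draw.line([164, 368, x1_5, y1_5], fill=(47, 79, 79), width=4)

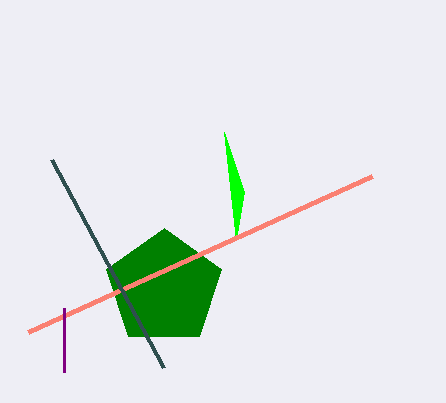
x_1 = 164, y_1 = 288, r_1 = 60, x2_2 = 244, y2_2 = 192, x1_3 = 372, y1_3 = 176, y1_4 = 308, x1_5 = 52, y1_5 = 160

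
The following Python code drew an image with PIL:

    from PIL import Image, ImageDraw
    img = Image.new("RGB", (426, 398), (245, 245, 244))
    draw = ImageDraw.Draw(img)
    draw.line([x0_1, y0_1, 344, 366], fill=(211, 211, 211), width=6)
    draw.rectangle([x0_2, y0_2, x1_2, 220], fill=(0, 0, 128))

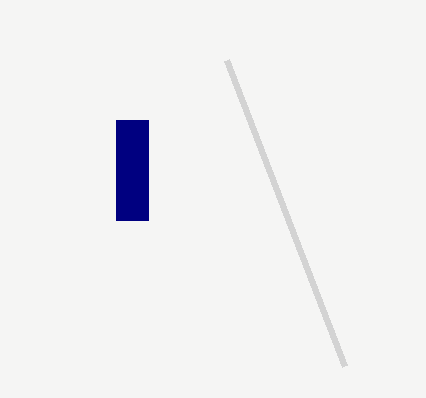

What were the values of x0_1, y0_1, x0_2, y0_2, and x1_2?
x0_1 = 226, y0_1 = 60, x0_2 = 116, y0_2 = 120, x1_2 = 148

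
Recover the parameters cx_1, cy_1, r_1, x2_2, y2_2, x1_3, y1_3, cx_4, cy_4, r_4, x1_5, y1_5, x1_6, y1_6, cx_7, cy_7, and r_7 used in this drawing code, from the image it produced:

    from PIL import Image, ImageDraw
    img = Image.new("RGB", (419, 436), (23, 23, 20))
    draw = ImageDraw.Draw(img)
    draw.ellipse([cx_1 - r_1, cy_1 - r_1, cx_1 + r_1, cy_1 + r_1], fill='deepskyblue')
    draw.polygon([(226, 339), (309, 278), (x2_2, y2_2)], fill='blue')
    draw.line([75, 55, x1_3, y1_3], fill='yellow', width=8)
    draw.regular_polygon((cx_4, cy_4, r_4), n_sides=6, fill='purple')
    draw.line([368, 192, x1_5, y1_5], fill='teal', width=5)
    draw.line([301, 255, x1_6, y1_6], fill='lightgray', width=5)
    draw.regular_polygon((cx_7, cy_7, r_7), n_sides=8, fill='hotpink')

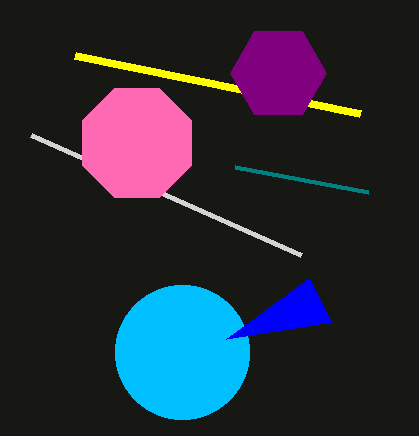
cx_1 = 182; cy_1 = 352; r_1 = 67; x2_2 = 331; y2_2 = 322; x1_3 = 360; y1_3 = 113; cx_4 = 278; cy_4 = 73; r_4 = 48; x1_5 = 235; y1_5 = 167; x1_6 = 31; y1_6 = 135; cx_7 = 137; cy_7 = 143; r_7 = 59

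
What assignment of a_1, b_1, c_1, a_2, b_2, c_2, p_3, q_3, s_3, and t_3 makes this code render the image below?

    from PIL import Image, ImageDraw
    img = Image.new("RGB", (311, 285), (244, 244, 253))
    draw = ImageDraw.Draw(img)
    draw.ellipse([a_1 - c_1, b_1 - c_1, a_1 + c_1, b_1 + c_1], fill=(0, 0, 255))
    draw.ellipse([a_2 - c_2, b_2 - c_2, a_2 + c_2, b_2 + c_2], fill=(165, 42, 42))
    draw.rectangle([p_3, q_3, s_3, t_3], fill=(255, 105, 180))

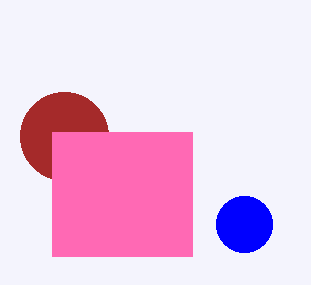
a_1 = 244
b_1 = 224
c_1 = 28
a_2 = 64
b_2 = 136
c_2 = 44
p_3 = 52
q_3 = 132
s_3 = 192
t_3 = 256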